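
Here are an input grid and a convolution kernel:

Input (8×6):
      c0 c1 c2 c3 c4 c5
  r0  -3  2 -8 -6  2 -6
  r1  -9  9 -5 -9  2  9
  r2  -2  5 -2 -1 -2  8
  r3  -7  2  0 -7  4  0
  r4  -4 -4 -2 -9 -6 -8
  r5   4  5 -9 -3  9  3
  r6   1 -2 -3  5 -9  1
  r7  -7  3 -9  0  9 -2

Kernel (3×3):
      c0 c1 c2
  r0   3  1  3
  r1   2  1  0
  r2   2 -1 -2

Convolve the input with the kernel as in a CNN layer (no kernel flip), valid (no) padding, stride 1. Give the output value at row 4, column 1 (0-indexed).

The receptive field on the input at this output position is [-4 -2 -9 / 5 -9 -3 / -2 -3 5]. Elementwise product with the kernel and sum: -4·3 + -2·1 + -9·3 + 5·2 + -9·1 + -2·2 + -3·-1 + 5·-2.

-51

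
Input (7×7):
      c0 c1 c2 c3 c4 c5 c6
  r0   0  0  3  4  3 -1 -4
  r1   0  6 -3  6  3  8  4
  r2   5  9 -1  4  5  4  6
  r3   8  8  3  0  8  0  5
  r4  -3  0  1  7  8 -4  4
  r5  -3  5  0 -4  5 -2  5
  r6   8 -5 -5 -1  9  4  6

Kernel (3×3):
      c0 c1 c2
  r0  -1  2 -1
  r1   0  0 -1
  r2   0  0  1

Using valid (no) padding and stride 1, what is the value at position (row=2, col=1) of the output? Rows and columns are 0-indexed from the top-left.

The receptive field on the input at this output position is [9 -1 4 / 8 3 0 / 0 1 7]. Elementwise product with the kernel and sum: 9·-1 + -1·2 + 4·-1 + 0·-1 + 7·1.

-8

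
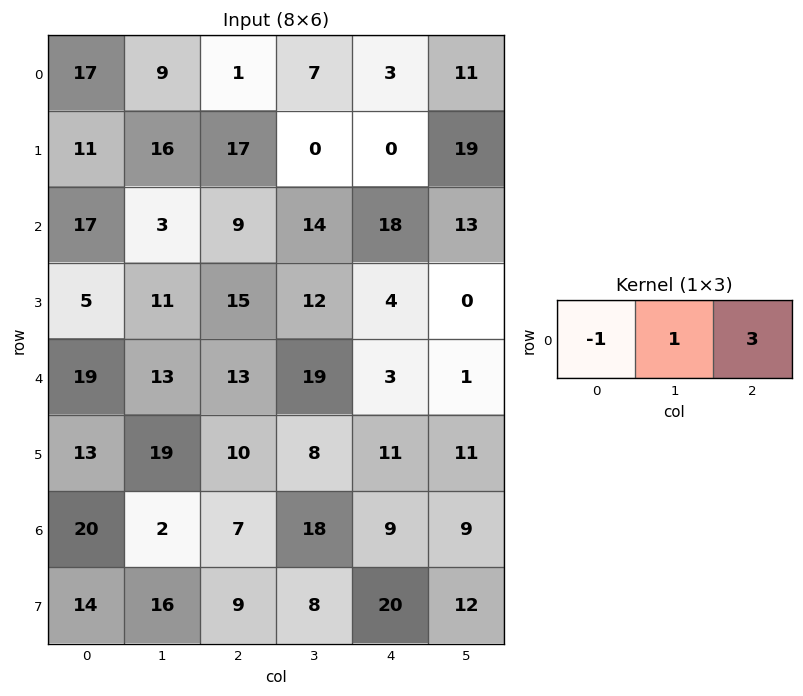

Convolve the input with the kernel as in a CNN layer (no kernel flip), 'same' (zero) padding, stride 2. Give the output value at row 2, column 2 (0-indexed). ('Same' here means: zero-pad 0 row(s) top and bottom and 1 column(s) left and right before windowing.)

-13

The receptive field on the zero-padded input at this output position is [19 3 1]. Elementwise product with the kernel and sum: 19·-1 + 3·1 + 1·3.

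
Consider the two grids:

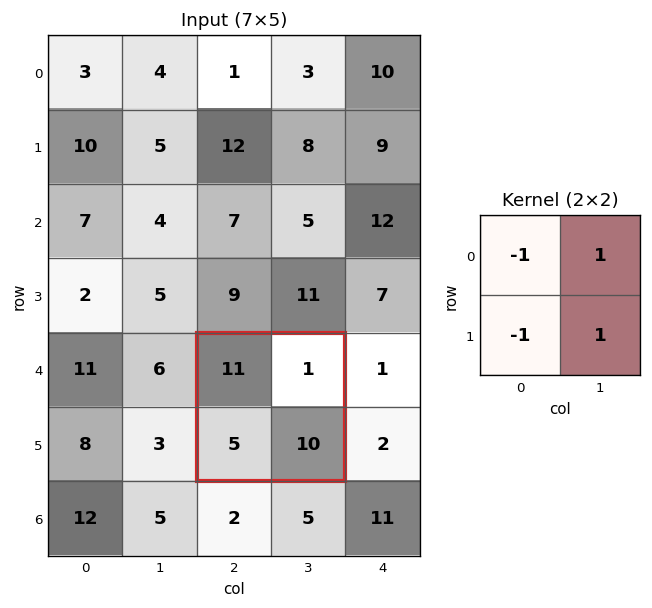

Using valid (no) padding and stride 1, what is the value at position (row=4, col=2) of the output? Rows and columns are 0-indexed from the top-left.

-5

The receptive field on the input at this output position is [11 1 / 5 10]. Elementwise product with the kernel and sum: 11·-1 + 1·1 + 5·-1 + 10·1.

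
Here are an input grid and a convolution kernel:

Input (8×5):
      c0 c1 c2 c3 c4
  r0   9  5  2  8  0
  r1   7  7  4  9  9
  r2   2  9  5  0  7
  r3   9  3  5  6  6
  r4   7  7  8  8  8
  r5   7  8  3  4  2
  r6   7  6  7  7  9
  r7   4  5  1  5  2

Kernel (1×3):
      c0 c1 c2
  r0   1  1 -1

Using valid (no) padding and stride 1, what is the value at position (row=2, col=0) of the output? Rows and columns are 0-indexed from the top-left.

6

The receptive field on the input at this output position is [2 9 5]. Elementwise product with the kernel and sum: 2·1 + 9·1 + 5·-1.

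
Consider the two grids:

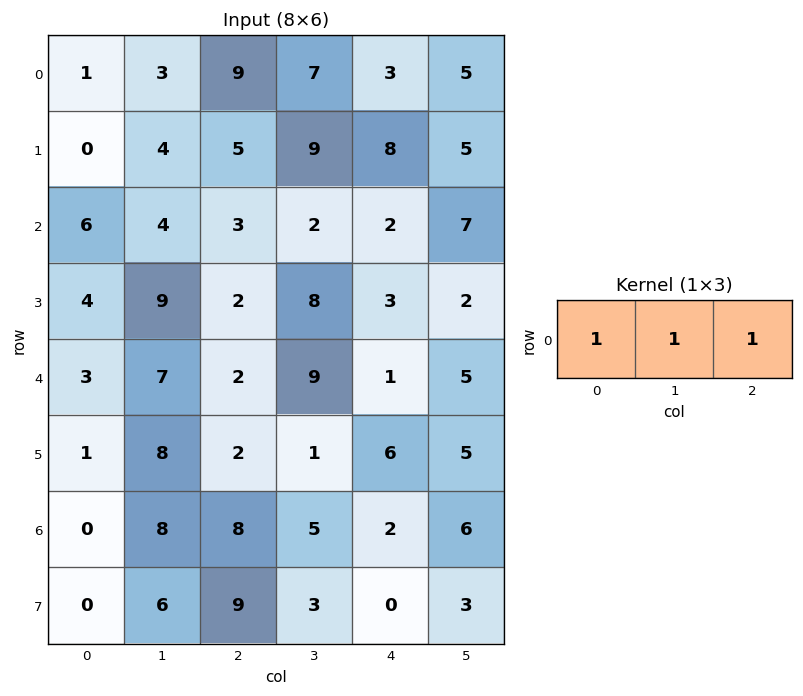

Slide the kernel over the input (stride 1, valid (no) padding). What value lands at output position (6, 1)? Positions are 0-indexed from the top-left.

The receptive field on the input at this output position is [8 8 5]. Elementwise product with the kernel and sum: 8·1 + 8·1 + 5·1.

21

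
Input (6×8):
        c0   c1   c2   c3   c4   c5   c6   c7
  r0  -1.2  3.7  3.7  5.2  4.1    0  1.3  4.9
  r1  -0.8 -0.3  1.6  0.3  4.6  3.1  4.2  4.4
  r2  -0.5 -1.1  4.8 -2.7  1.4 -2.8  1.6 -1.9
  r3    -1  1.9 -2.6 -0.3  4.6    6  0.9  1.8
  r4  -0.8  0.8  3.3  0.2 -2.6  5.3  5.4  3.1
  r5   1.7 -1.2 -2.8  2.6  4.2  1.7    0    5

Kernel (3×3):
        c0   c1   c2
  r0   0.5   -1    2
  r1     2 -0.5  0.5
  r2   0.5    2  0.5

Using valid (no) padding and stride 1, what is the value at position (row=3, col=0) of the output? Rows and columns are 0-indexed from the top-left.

-10.9

The receptive field on the input at this output position is [-1 1.9 -2.6 / -0.8 0.8 3.3 / 1.7 -1.2 -2.8]. Elementwise product with the kernel and sum: -1·0.5 + 1.9·-1 + -2.6·2 + -0.8·2 + 0.8·-0.5 + 3.3·0.5 + 1.7·0.5 + -1.2·2 + -2.8·0.5.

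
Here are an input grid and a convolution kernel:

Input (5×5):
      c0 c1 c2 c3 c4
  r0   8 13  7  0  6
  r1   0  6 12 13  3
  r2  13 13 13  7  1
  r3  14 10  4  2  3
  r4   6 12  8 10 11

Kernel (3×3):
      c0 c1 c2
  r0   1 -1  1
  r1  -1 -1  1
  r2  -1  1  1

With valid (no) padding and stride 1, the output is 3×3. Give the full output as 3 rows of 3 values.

21 8 -14
-7 -16 -16
7 1 17

Output[0,0]: The receptive field on the input at this output position is [8 13 7 / 0 6 12 / 13 13 13]. Elementwise product with the kernel and sum: 8·1 + 13·-1 + 7·1 + 0·-1 + 6·-1 + 12·1 + 13·-1 + 13·1 + 13·1.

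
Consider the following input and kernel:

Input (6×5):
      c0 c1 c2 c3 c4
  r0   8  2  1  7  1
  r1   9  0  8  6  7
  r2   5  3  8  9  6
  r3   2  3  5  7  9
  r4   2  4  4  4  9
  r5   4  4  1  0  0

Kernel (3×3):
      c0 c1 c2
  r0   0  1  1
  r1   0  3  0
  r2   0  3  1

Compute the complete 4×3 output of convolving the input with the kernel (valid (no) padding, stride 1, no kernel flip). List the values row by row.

Output[0,0]: The receptive field on the input at this output position is [8 2 1 / 9 0 8 / 5 3 8]. Elementwise product with the kernel and sum: 2·1 + 1·1 + 0·3 + 3·3 + 8·1.

20 65 59
31 60 70
36 48 57
33 27 28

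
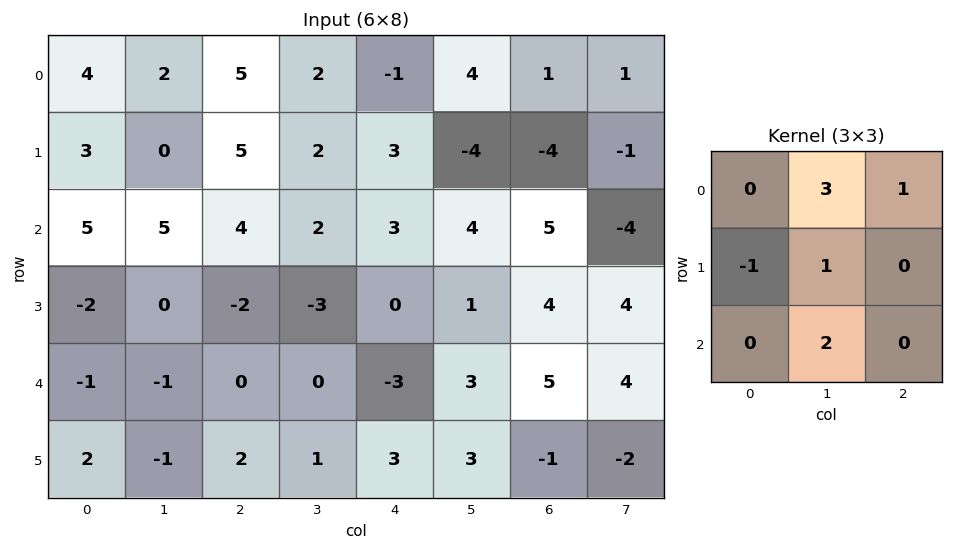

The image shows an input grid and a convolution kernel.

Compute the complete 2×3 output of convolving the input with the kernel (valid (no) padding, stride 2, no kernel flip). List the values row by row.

18 6 14
19 8 24

Output[0,0]: The receptive field on the input at this output position is [4 2 5 / 3 0 5 / 5 5 4]. Elementwise product with the kernel and sum: 2·3 + 5·1 + 3·-1 + 0·1 + 5·2.
Output[0,1]: The receptive field on the input at this output position is [5 2 -1 / 5 2 3 / 4 2 3]. Elementwise product with the kernel and sum: 2·3 + -1·1 + 5·-1 + 2·1 + 2·2.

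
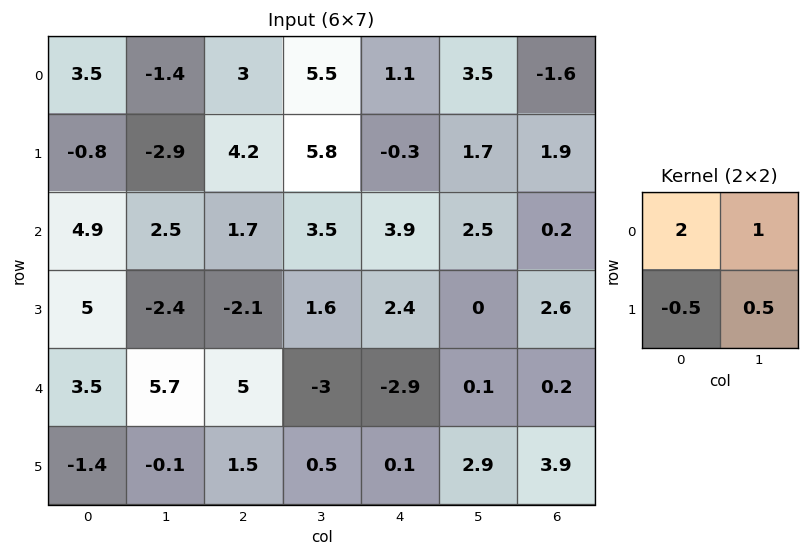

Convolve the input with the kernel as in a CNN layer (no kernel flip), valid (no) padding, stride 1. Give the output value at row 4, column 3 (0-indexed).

-9.1

The receptive field on the input at this output position is [-3 -2.9 / 0.5 0.1]. Elementwise product with the kernel and sum: -3·2 + -2.9·1 + 0.5·-0.5 + 0.1·0.5.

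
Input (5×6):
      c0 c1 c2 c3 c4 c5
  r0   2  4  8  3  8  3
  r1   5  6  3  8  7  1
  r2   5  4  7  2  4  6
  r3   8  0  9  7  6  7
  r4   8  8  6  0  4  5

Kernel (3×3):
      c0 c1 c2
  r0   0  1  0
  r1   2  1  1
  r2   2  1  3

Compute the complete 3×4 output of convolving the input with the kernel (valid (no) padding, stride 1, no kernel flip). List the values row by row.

58 52 52 58
70 50 71 62
71 45 57 50

Output[0,0]: The receptive field on the input at this output position is [2 4 8 / 5 6 3 / 5 4 7]. Elementwise product with the kernel and sum: 4·1 + 5·2 + 6·1 + 3·1 + 5·2 + 4·1 + 7·3.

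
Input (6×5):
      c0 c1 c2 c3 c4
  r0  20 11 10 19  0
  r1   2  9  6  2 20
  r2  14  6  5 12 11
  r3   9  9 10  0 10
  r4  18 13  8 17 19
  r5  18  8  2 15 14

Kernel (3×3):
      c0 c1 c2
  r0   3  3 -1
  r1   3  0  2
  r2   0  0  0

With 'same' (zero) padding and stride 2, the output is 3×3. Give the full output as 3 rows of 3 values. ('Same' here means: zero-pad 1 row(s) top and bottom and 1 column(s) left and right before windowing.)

Output[0,0]: The receptive field on the zero-padded input at this output position is [0 0 0 / 0 20 11 / 0 2 9]. Elementwise product with the kernel and sum: 0·3 + 0·3 + 0·-1 + 0·3 + 11·2.
Output[0,1]: The receptive field on the zero-padded input at this output position is [0 0 0 / 11 10 19 / 9 6 2]. Elementwise product with the kernel and sum: 0·3 + 0·3 + 0·-1 + 11·3 + 19·2.

22 71 57
9 85 102
44 130 81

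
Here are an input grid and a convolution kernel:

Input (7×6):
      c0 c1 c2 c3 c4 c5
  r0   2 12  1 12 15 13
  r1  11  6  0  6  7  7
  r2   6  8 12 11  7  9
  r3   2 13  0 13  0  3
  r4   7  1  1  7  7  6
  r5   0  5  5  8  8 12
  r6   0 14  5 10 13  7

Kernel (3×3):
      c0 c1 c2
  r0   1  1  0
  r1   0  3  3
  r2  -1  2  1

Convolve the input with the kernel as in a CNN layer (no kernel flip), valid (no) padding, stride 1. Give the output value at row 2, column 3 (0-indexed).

The receptive field on the input at this output position is [11 7 9 / 13 0 3 / 7 7 6]. Elementwise product with the kernel and sum: 11·1 + 7·1 + 0·3 + 3·3 + 7·-1 + 7·2 + 6·1.

40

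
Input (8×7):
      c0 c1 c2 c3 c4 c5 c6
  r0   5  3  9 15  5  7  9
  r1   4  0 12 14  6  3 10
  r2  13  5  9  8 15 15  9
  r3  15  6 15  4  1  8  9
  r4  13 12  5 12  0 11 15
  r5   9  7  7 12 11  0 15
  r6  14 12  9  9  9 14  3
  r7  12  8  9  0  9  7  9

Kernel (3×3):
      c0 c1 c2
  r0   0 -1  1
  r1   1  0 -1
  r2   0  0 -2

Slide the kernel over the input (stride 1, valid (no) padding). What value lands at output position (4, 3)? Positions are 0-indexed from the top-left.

-5

The receptive field on the input at this output position is [12 0 11 / 12 11 0 / 9 9 14]. Elementwise product with the kernel and sum: 0·-1 + 11·1 + 12·1 + 0·-1 + 14·-2.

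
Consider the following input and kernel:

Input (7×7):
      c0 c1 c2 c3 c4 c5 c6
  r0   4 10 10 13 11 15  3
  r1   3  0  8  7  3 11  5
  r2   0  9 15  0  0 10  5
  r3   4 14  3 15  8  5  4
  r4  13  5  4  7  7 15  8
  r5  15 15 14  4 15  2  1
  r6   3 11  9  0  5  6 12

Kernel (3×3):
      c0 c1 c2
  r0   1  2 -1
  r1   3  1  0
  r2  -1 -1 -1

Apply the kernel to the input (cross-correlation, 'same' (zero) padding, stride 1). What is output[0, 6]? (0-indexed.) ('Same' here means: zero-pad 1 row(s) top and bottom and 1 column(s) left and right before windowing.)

32

The receptive field on the zero-padded input at this output position is [0 0 0 / 15 3 0 / 11 5 0]. Elementwise product with the kernel and sum: 0·1 + 0·2 + 0·-1 + 15·3 + 3·1 + 11·-1 + 5·-1 + 0·-1.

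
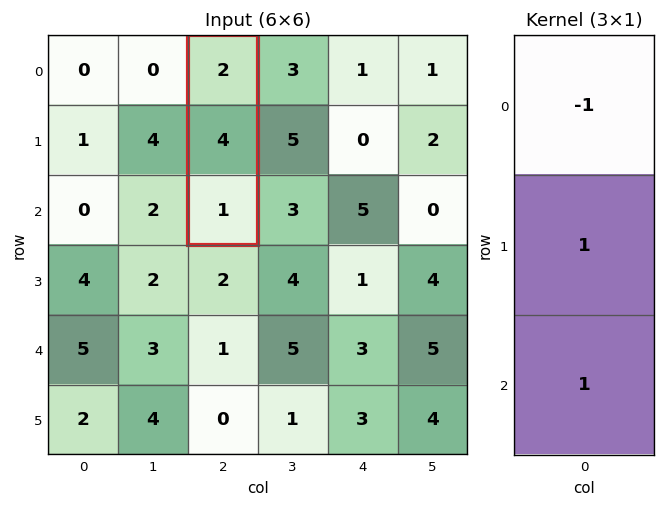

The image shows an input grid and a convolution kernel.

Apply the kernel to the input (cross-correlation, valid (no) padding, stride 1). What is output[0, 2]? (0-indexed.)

3

The receptive field on the input at this output position is [2 / 4 / 1]. Elementwise product with the kernel and sum: 2·-1 + 4·1 + 1·1.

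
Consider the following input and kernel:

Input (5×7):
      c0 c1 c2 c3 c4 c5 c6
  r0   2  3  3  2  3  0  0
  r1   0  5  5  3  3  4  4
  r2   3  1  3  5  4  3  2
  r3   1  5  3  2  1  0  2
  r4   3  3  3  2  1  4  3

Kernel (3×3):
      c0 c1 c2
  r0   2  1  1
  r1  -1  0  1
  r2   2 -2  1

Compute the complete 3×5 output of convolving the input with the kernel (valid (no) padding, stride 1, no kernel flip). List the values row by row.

22 10 9 13 11
5 28 20 13 16
15 9 16 21 11

Output[0,0]: The receptive field on the input at this output position is [2 3 3 / 0 5 5 / 3 1 3]. Elementwise product with the kernel and sum: 2·2 + 3·1 + 3·1 + 0·-1 + 5·1 + 3·2 + 1·-2 + 3·1.
Output[0,1]: The receptive field on the input at this output position is [3 3 2 / 5 5 3 / 1 3 5]. Elementwise product with the kernel and sum: 3·2 + 3·1 + 2·1 + 5·-1 + 3·1 + 1·2 + 3·-2 + 5·1.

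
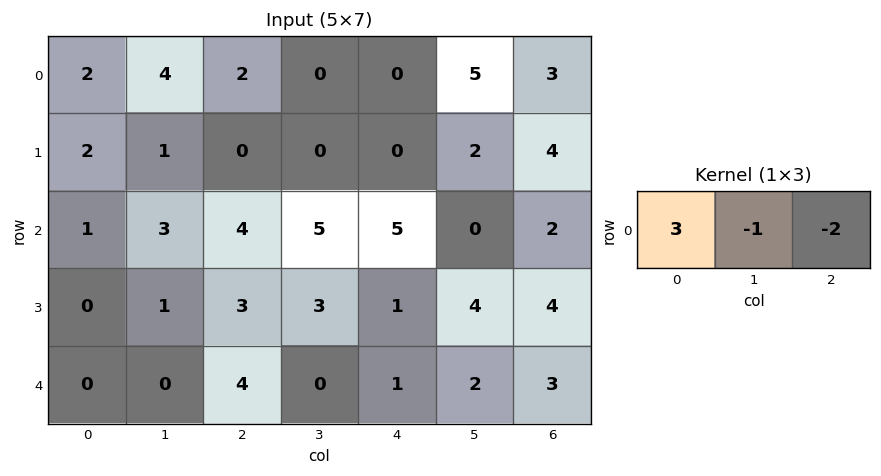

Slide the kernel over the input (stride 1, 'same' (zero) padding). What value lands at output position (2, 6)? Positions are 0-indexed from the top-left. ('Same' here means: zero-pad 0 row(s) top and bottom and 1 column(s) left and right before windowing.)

The receptive field on the zero-padded input at this output position is [0 2 0]. Elementwise product with the kernel and sum: 0·3 + 2·-1 + 0·-2.

-2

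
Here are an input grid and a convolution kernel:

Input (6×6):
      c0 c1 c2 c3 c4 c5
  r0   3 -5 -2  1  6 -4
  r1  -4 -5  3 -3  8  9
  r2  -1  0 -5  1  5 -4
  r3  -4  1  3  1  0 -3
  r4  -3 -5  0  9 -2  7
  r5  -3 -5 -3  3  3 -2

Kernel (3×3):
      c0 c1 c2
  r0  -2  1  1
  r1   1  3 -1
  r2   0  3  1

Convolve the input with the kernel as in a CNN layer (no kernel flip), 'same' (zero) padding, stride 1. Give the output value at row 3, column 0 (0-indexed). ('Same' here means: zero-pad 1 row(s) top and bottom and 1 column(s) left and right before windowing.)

The receptive field on the zero-padded input at this output position is [0 -1 0 / 0 -4 1 / 0 -3 -5]. Elementwise product with the kernel and sum: 0·-2 + -1·1 + 0·1 + 0·1 + -4·3 + 1·-1 + -3·3 + -5·1.

-28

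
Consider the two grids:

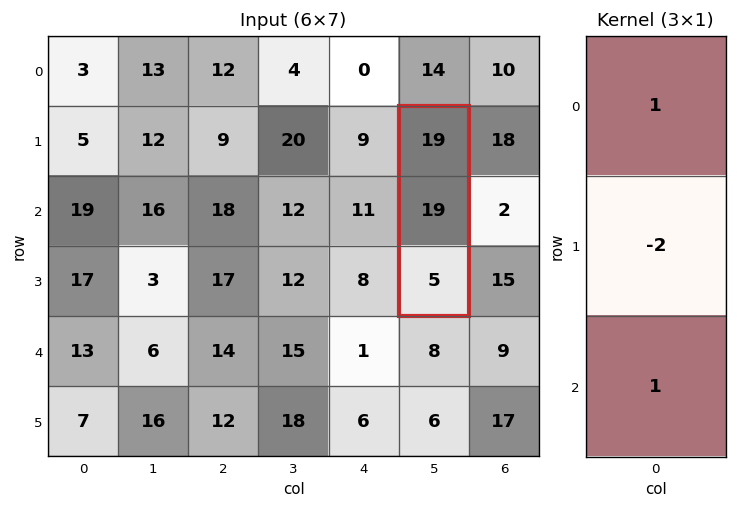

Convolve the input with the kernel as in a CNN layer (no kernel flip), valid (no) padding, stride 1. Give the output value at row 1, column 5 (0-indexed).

-14

The receptive field on the input at this output position is [19 / 19 / 5]. Elementwise product with the kernel and sum: 19·1 + 19·-2 + 5·1.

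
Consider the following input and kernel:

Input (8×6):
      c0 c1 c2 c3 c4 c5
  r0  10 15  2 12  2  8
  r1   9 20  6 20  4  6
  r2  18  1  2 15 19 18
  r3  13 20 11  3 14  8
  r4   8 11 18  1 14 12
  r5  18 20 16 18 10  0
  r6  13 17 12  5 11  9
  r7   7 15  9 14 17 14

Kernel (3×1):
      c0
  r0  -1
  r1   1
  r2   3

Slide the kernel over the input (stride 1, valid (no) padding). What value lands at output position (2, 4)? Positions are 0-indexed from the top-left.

37

The receptive field on the input at this output position is [19 / 14 / 14]. Elementwise product with the kernel and sum: 19·-1 + 14·1 + 14·3.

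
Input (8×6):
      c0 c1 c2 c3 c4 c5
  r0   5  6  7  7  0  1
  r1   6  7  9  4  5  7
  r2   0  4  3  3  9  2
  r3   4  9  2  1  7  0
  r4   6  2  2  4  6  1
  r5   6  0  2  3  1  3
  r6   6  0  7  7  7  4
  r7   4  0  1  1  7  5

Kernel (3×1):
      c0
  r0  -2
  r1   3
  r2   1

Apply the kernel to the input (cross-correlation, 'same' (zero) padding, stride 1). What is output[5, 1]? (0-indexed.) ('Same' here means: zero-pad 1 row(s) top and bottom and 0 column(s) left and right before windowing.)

-4

The receptive field on the zero-padded input at this output position is [2 / 0 / 0]. Elementwise product with the kernel and sum: 2·-2 + 0·3 + 0·1.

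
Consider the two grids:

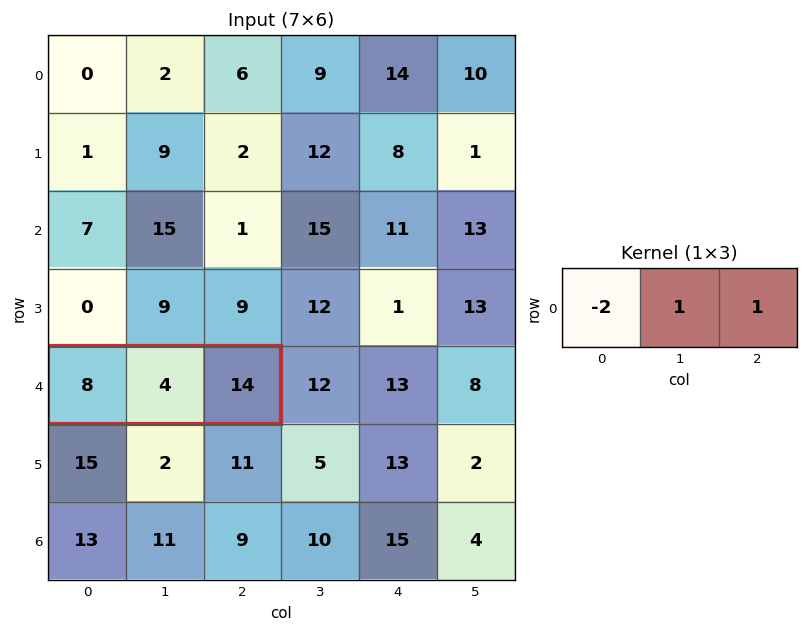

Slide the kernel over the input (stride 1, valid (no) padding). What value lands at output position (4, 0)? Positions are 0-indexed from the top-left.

The receptive field on the input at this output position is [8 4 14]. Elementwise product with the kernel and sum: 8·-2 + 4·1 + 14·1.

2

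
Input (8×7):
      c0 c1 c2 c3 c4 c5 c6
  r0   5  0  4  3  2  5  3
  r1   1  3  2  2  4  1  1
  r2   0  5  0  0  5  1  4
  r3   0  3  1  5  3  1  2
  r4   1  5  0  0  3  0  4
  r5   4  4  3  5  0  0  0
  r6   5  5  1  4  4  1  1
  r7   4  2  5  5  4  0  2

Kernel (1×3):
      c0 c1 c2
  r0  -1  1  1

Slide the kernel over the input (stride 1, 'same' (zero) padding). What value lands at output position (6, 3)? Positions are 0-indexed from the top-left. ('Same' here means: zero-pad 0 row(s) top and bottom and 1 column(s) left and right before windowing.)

7

The receptive field on the zero-padded input at this output position is [1 4 4]. Elementwise product with the kernel and sum: 1·-1 + 4·1 + 4·1.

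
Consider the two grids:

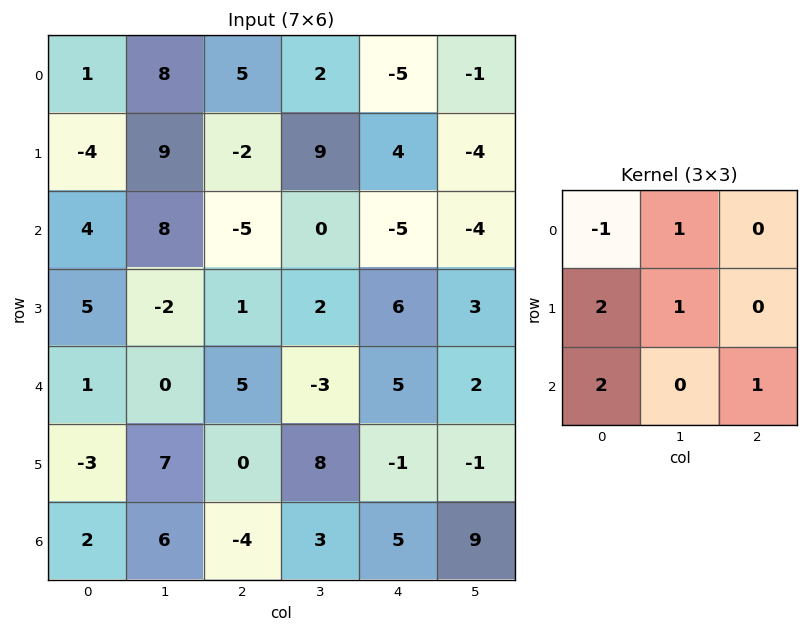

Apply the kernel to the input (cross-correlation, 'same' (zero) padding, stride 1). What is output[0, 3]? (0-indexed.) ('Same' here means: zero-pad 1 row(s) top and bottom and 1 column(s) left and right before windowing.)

The receptive field on the zero-padded input at this output position is [0 0 0 / 5 2 -5 / -2 9 4]. Elementwise product with the kernel and sum: 0·-1 + 0·1 + 5·2 + 2·1 + -2·2 + 4·1.

12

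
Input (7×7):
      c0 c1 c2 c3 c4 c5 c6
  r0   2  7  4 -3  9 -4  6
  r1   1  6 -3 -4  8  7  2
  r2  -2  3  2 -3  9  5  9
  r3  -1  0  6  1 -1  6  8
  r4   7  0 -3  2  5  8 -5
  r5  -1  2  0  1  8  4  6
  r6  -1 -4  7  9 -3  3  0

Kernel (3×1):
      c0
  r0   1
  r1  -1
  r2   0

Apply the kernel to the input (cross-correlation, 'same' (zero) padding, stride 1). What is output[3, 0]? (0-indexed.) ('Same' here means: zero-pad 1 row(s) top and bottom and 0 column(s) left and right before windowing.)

The receptive field on the zero-padded input at this output position is [-2 / -1 / 7]. Elementwise product with the kernel and sum: -2·1 + -1·-1.

-1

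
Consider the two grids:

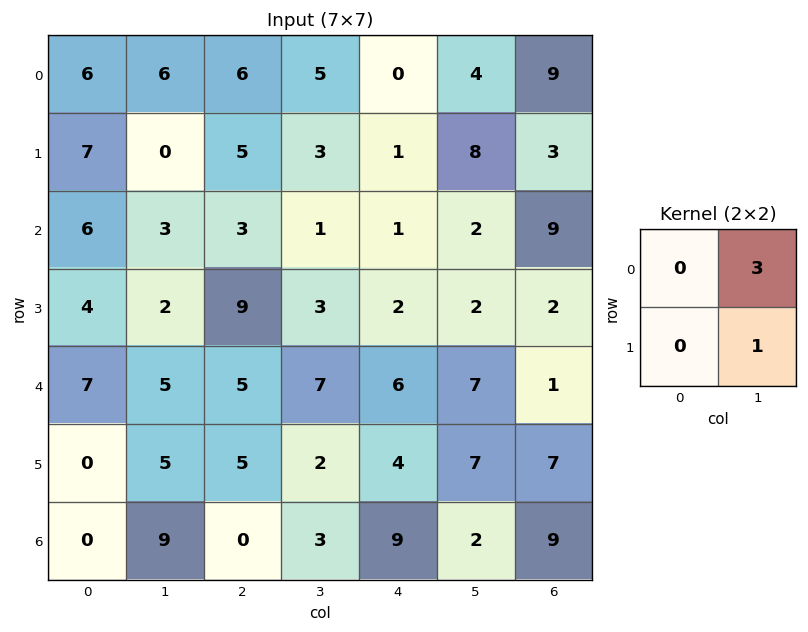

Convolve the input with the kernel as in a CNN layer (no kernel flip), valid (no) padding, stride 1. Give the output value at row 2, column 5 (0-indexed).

The receptive field on the input at this output position is [2 9 / 2 2]. Elementwise product with the kernel and sum: 9·3 + 2·1.

29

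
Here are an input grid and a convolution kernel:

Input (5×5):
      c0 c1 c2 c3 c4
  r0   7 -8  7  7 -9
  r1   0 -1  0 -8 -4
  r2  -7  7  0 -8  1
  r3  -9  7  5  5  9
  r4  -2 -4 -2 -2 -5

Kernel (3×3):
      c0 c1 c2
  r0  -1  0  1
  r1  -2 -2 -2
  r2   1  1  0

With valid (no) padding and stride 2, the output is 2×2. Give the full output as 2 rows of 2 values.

2 0
-5 -41

Output[0,0]: The receptive field on the input at this output position is [7 -8 7 / 0 -1 0 / -7 7 0]. Elementwise product with the kernel and sum: 7·-1 + 7·1 + 0·-2 + -1·-2 + 0·-2 + -7·1 + 7·1.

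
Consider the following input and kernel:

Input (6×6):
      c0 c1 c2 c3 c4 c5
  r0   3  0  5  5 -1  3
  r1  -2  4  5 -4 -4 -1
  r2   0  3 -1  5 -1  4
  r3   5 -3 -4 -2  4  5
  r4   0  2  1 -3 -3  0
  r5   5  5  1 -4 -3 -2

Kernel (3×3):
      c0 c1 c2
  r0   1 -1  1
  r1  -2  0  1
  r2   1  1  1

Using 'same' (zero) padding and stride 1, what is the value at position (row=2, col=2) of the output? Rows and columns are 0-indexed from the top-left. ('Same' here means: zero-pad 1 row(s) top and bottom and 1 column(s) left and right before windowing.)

The receptive field on the zero-padded input at this output position is [4 5 -4 / 3 -1 5 / -3 -4 -2]. Elementwise product with the kernel and sum: 4·1 + 5·-1 + -4·1 + 3·-2 + 5·1 + -3·1 + -4·1 + -2·1.

-15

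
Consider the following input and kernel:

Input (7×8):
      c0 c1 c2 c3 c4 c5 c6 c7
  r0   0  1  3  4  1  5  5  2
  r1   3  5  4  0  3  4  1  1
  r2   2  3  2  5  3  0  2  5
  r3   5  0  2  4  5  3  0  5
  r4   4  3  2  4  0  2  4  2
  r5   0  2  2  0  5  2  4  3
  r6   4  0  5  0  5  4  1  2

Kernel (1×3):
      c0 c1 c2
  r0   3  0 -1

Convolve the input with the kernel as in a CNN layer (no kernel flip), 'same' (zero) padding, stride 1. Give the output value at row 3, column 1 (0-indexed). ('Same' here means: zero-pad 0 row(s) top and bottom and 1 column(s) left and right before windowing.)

The receptive field on the zero-padded input at this output position is [5 0 2]. Elementwise product with the kernel and sum: 5·3 + 2·-1.

13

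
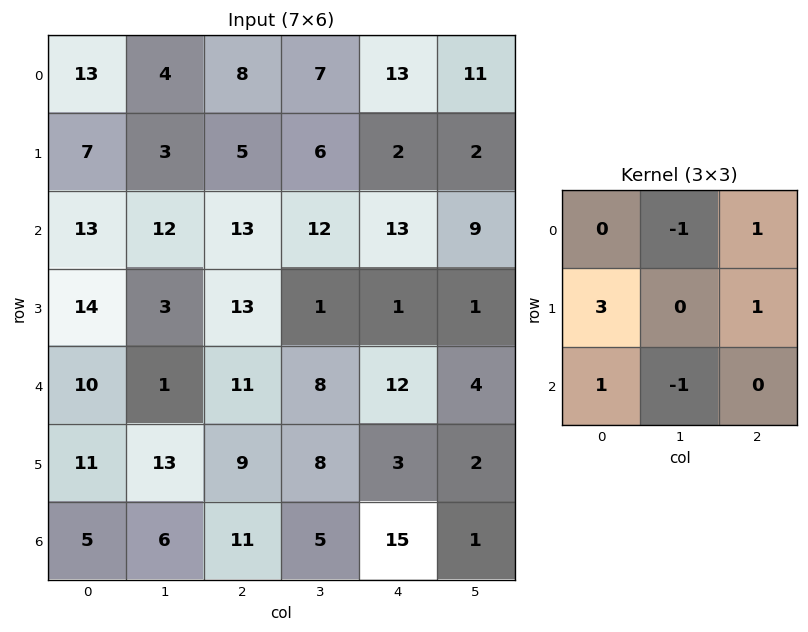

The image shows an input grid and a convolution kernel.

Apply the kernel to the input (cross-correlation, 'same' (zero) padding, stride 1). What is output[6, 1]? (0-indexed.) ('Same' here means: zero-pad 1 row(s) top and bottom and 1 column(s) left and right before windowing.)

The receptive field on the zero-padded input at this output position is [11 13 9 / 5 6 11 / 0 0 0]. Elementwise product with the kernel and sum: 13·-1 + 9·1 + 5·3 + 11·1 + 0·1 + 0·-1.

22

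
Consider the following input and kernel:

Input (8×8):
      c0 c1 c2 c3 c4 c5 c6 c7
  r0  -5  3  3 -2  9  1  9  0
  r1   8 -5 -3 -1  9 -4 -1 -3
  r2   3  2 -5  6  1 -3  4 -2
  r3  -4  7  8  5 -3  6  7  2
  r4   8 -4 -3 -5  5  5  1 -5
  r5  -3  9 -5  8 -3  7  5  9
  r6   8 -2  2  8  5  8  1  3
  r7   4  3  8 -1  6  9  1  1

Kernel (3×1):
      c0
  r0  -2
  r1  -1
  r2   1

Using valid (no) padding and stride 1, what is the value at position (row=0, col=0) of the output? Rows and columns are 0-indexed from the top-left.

5

The receptive field on the input at this output position is [-5 / 8 / 3]. Elementwise product with the kernel and sum: -5·-2 + 8·-1 + 3·1.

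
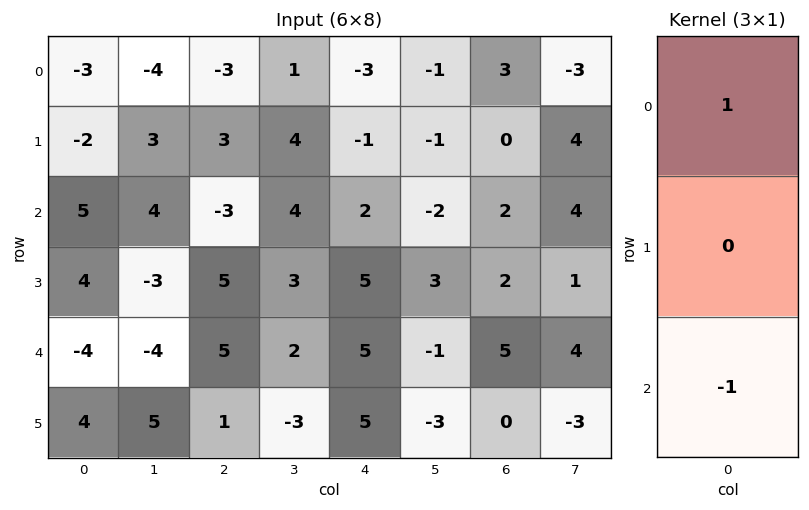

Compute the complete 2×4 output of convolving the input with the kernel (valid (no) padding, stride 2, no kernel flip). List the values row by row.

Output[0,0]: The receptive field on the input at this output position is [-3 / -2 / 5]. Elementwise product with the kernel and sum: -3·1 + 5·-1.

-8 0 -5 1
9 -8 -3 -3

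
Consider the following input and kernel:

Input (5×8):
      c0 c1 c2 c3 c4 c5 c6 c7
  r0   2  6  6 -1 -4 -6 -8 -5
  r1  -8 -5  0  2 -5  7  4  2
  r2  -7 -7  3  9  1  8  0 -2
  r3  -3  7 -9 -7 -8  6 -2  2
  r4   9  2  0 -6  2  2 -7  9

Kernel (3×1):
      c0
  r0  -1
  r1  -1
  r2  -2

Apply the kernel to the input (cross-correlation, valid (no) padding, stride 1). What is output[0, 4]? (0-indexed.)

The receptive field on the input at this output position is [-4 / -5 / 1]. Elementwise product with the kernel and sum: -4·-1 + -5·-1 + 1·-2.

7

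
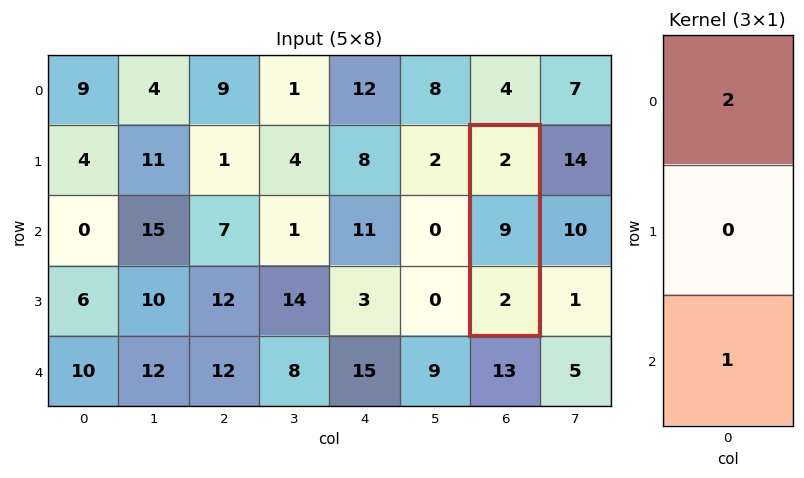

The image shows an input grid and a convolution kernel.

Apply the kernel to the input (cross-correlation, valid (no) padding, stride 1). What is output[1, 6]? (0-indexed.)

The receptive field on the input at this output position is [2 / 9 / 2]. Elementwise product with the kernel and sum: 2·2 + 2·1.

6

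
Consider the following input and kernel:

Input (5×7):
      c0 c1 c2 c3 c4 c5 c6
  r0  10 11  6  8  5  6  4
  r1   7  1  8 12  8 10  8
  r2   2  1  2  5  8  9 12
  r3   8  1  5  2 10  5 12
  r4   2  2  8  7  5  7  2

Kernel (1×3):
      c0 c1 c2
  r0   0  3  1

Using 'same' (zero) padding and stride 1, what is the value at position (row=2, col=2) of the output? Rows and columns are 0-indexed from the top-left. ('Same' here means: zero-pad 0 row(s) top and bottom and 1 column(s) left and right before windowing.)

11

The receptive field on the zero-padded input at this output position is [1 2 5]. Elementwise product with the kernel and sum: 2·3 + 5·1.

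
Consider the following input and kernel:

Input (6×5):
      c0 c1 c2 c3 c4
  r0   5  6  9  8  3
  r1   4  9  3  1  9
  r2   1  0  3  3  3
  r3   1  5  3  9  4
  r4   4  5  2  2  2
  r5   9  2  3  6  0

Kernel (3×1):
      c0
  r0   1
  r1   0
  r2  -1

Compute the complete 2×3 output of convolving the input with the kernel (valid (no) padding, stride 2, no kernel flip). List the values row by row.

Output[0,0]: The receptive field on the input at this output position is [5 / 4 / 1]. Elementwise product with the kernel and sum: 5·1 + 1·-1.

4 6 0
-3 1 1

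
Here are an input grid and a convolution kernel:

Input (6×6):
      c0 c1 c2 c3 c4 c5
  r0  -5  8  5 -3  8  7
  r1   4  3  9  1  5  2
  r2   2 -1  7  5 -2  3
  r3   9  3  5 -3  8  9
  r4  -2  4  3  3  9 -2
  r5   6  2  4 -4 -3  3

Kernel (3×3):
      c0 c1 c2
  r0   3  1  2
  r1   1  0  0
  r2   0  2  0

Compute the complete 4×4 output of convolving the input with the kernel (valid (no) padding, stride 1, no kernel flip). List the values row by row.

5 40 47 10
41 29 39 33
36 23 33 34
42 20 23 14

Output[0,0]: The receptive field on the input at this output position is [-5 8 5 / 4 3 9 / 2 -1 7]. Elementwise product with the kernel and sum: -5·3 + 8·1 + 5·2 + 4·1 + -1·2.
Output[0,1]: The receptive field on the input at this output position is [8 5 -3 / 3 9 1 / -1 7 5]. Elementwise product with the kernel and sum: 8·3 + 5·1 + -3·2 + 3·1 + 7·2.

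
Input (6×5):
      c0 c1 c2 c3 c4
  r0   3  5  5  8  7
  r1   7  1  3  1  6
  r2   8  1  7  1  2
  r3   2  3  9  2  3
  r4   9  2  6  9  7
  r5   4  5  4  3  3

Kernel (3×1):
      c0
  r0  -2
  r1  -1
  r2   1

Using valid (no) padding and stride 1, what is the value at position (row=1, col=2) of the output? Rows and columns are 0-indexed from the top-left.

The receptive field on the input at this output position is [3 / 7 / 9]. Elementwise product with the kernel and sum: 3·-2 + 7·-1 + 9·1.

-4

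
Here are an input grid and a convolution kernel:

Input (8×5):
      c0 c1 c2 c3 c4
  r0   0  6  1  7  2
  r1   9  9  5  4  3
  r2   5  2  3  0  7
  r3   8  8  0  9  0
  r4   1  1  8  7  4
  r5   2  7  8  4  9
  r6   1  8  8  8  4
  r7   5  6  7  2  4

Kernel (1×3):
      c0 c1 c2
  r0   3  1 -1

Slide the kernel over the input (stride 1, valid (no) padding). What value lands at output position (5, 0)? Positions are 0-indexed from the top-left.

5

The receptive field on the input at this output position is [2 7 8]. Elementwise product with the kernel and sum: 2·3 + 7·1 + 8·-1.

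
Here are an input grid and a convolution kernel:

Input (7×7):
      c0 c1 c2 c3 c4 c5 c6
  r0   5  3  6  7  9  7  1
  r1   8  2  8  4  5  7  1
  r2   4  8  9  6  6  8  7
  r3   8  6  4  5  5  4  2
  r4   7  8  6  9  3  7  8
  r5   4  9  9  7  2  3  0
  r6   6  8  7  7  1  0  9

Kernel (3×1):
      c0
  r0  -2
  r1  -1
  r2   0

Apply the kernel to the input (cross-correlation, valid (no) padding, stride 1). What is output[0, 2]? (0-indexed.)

-20

The receptive field on the input at this output position is [6 / 8 / 9]. Elementwise product with the kernel and sum: 6·-2 + 8·-1.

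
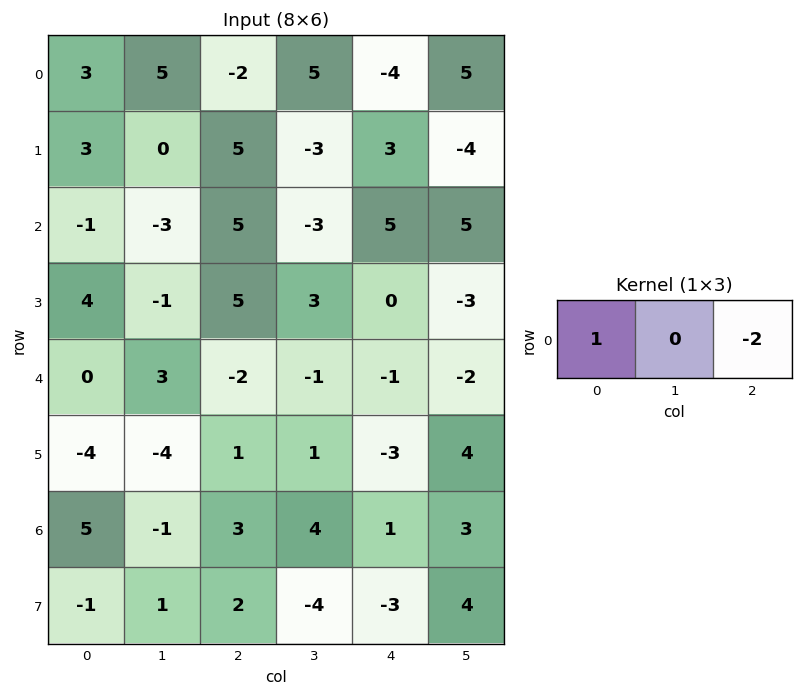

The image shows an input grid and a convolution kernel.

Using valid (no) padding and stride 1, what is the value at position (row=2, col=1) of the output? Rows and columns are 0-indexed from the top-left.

3

The receptive field on the input at this output position is [-3 5 -3]. Elementwise product with the kernel and sum: -3·1 + -3·-2.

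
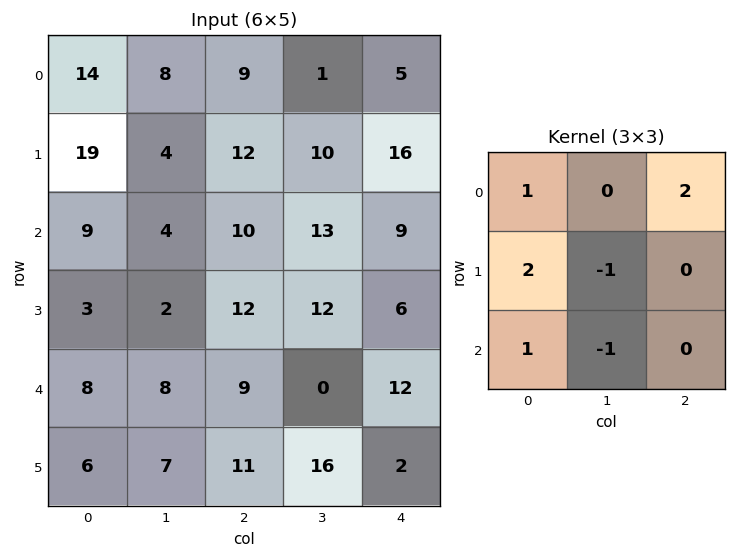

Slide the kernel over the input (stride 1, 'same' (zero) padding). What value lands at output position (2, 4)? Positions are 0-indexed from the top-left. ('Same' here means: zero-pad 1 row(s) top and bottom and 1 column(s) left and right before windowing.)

33

The receptive field on the zero-padded input at this output position is [10 16 0 / 13 9 0 / 12 6 0]. Elementwise product with the kernel and sum: 10·1 + 0·2 + 13·2 + 9·-1 + 12·1 + 6·-1.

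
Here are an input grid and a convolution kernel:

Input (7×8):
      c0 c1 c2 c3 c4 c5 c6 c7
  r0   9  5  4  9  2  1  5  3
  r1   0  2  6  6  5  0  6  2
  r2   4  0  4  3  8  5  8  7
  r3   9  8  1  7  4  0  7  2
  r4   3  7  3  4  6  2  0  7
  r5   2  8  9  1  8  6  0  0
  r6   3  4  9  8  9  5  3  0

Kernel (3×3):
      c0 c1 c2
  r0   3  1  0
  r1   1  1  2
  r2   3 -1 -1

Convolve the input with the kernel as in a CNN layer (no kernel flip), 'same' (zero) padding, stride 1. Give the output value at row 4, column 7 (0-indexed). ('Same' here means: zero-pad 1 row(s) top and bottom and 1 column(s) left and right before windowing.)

30

The receptive field on the zero-padded input at this output position is [7 2 0 / 0 7 0 / 0 0 0]. Elementwise product with the kernel and sum: 7·3 + 2·1 + 0·1 + 7·1 + 0·2 + 0·3 + 0·-1 + 0·-1.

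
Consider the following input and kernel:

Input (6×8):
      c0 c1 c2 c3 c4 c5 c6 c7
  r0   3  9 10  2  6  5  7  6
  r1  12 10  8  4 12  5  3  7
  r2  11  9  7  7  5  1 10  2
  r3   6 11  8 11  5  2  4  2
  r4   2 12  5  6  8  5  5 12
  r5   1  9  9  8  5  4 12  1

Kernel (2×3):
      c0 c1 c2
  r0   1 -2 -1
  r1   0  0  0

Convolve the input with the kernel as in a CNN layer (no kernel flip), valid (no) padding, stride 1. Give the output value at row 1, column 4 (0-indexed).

The receptive field on the input at this output position is [12 5 3 / 5 1 10]. Elementwise product with the kernel and sum: 12·1 + 5·-2 + 3·-1.

-1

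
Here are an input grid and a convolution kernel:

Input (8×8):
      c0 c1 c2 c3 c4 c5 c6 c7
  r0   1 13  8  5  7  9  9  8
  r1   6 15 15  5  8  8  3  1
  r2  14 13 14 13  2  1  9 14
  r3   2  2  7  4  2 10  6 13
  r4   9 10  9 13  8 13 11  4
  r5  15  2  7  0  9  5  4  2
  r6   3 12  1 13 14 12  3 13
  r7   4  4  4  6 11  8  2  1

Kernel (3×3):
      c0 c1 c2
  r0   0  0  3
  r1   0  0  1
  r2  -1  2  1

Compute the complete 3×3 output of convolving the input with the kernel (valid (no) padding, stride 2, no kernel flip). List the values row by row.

65 43 39
69 33 62
56 72 50

Output[0,0]: The receptive field on the input at this output position is [1 13 8 / 6 15 15 / 14 13 14]. Elementwise product with the kernel and sum: 8·3 + 15·1 + 14·-1 + 13·2 + 14·1.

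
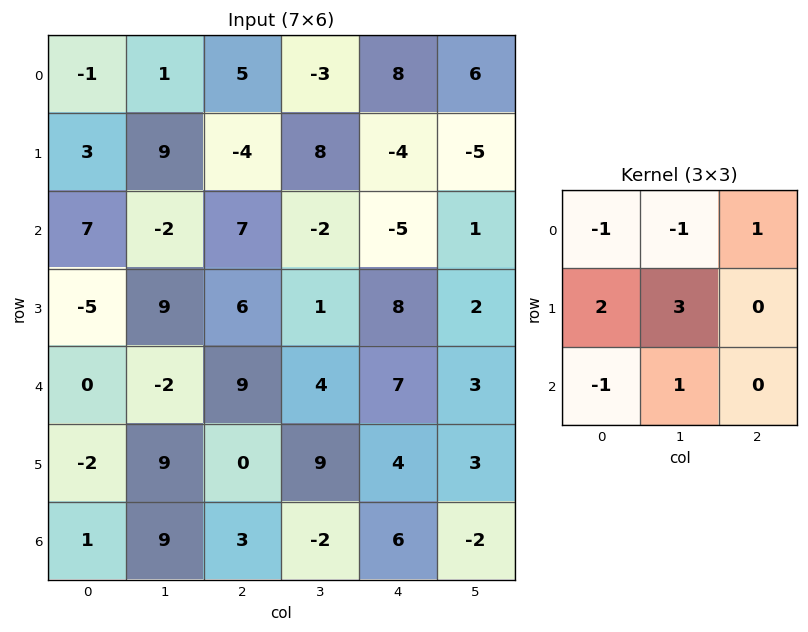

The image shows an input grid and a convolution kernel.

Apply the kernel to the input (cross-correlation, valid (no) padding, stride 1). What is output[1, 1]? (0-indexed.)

17

The receptive field on the input at this output position is [9 -4 8 / -2 7 -2 / 9 6 1]. Elementwise product with the kernel and sum: 9·-1 + -4·-1 + 8·1 + -2·2 + 7·3 + 9·-1 + 6·1.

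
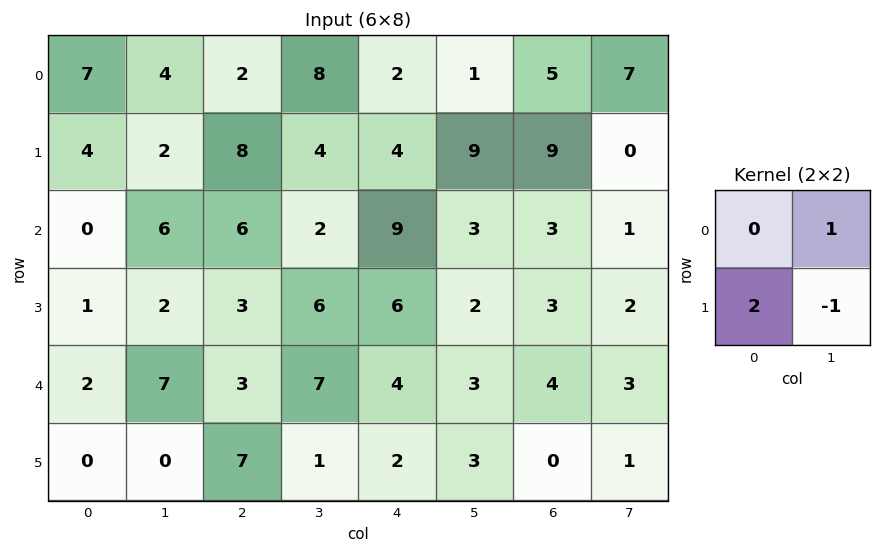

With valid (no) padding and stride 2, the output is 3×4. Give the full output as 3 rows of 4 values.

Output[0,0]: The receptive field on the input at this output position is [7 4 / 4 2]. Elementwise product with the kernel and sum: 4·1 + 4·2 + 2·-1.

10 20 0 25
6 2 13 5
7 20 4 2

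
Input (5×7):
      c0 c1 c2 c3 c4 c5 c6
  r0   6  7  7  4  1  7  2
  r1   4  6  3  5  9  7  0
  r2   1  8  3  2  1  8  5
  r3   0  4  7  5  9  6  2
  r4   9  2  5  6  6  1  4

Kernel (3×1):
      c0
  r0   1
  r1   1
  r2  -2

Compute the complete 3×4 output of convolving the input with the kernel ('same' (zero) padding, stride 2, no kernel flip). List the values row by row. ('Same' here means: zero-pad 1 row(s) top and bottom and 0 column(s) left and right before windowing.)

-2 1 -17 2
5 -8 -8 1
9 12 15 6

Output[0,0]: The receptive field on the zero-padded input at this output position is [0 / 6 / 4]. Elementwise product with the kernel and sum: 0·1 + 6·1 + 4·-2.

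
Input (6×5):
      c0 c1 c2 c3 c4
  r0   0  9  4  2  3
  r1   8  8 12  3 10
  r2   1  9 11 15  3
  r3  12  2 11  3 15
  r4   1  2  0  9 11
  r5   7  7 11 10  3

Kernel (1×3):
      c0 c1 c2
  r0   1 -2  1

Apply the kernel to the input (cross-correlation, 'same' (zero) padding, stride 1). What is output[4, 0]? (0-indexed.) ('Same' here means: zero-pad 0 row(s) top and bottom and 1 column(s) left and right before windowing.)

0

The receptive field on the zero-padded input at this output position is [0 1 2]. Elementwise product with the kernel and sum: 0·1 + 1·-2 + 2·1.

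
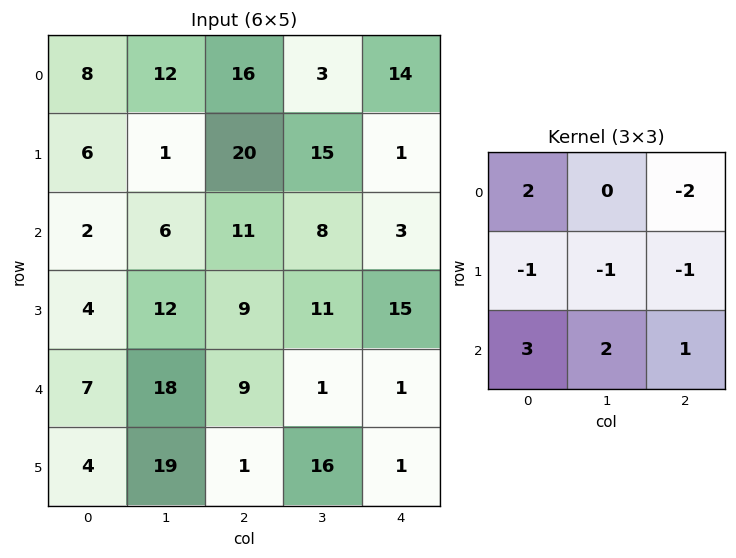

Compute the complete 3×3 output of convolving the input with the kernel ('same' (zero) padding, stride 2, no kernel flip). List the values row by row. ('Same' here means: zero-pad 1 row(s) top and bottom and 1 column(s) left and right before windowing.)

Output[0,0]: The receptive field on the zero-padded input at this output position is [0 0 0 / 0 8 12 / 0 6 1]. Elementwise product with the kernel and sum: 0·2 + 0·-2 + 0·-1 + 8·-1 + 12·-1 + 0·3 + 6·2 + 1·1.

-7 27 30
10 12 82
-22 49 70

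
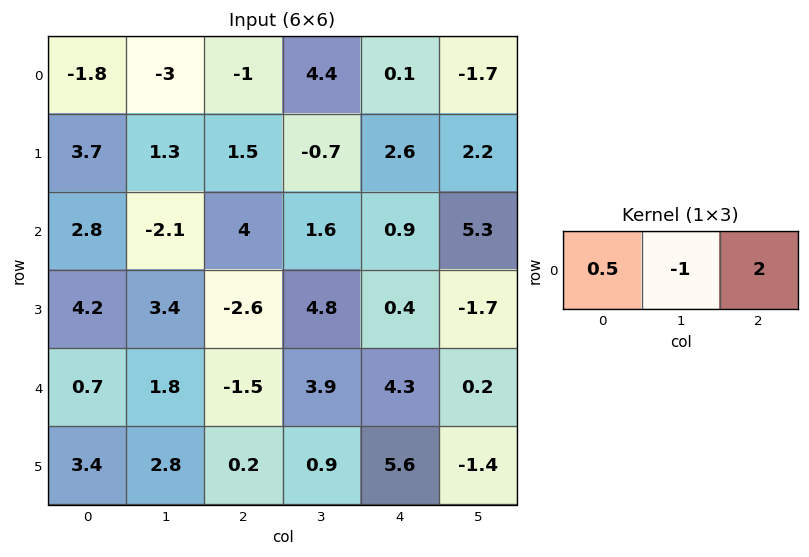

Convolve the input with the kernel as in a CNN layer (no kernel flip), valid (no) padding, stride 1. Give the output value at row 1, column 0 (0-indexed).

The receptive field on the input at this output position is [3.7 1.3 1.5]. Elementwise product with the kernel and sum: 3.7·0.5 + 1.3·-1 + 1.5·2.

3.55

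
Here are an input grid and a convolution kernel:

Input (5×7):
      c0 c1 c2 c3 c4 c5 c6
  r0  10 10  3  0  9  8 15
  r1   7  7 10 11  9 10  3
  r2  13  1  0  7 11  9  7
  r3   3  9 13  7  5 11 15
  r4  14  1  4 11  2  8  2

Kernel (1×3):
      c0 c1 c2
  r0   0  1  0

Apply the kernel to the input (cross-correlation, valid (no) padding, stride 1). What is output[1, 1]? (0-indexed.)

10

The receptive field on the input at this output position is [7 10 11]. Elementwise product with the kernel and sum: 10·1.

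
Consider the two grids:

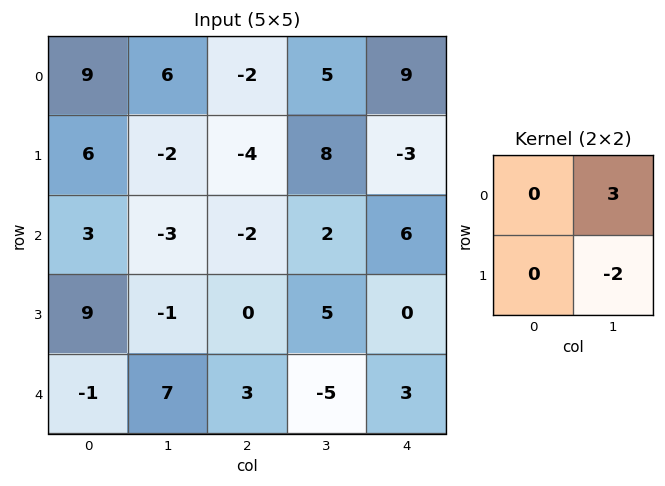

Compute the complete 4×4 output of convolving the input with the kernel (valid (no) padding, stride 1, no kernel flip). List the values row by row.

Output[0,0]: The receptive field on the input at this output position is [9 6 / 6 -2]. Elementwise product with the kernel and sum: 6·3 + -2·-2.
Output[0,1]: The receptive field on the input at this output position is [6 -2 / -2 -4]. Elementwise product with the kernel and sum: -2·3 + -4·-2.

22 2 -1 33
0 -8 20 -21
-7 -6 -4 18
-17 -6 25 -6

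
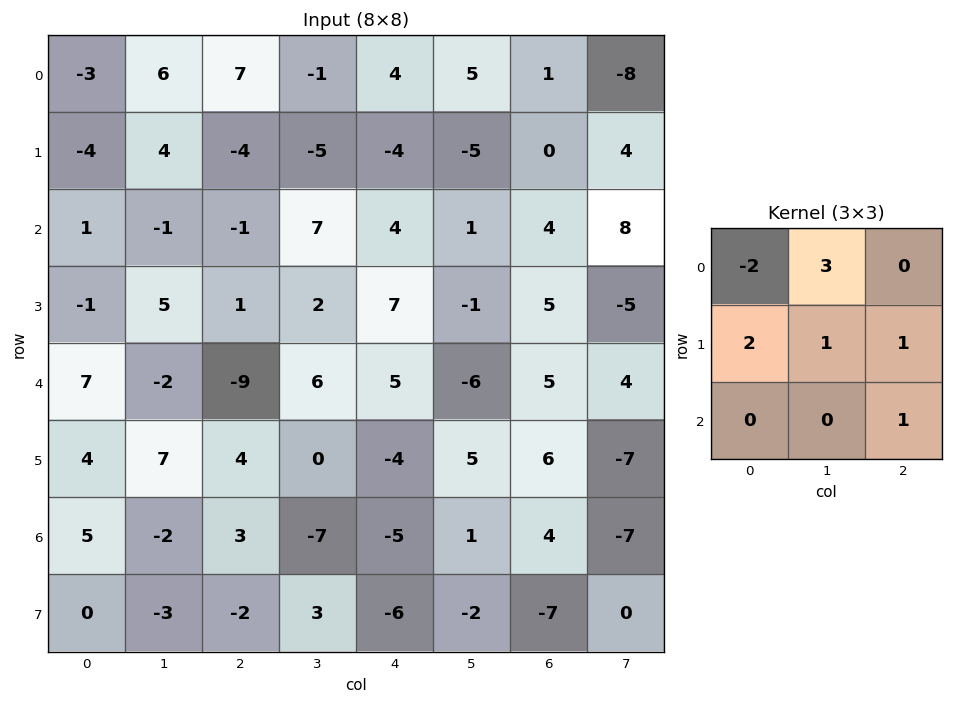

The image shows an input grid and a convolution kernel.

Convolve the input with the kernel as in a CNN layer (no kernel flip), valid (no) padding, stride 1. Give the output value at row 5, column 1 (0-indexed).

The receptive field on the input at this output position is [7 4 0 / -2 3 -7 / -3 -2 3]. Elementwise product with the kernel and sum: 7·-2 + 4·3 + -2·2 + 3·1 + -7·1 + 3·1.

-7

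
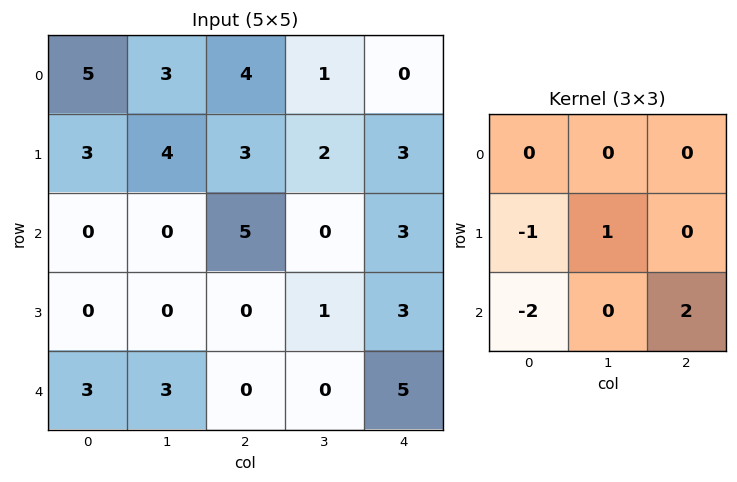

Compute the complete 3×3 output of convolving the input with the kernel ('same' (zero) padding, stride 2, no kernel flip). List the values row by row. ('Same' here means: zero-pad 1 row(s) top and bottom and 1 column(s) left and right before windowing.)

13 -3 -5
0 7 1
3 -3 5

Output[0,0]: The receptive field on the zero-padded input at this output position is [0 0 0 / 0 5 3 / 0 3 4]. Elementwise product with the kernel and sum: 0·-1 + 5·1 + 0·-2 + 4·2.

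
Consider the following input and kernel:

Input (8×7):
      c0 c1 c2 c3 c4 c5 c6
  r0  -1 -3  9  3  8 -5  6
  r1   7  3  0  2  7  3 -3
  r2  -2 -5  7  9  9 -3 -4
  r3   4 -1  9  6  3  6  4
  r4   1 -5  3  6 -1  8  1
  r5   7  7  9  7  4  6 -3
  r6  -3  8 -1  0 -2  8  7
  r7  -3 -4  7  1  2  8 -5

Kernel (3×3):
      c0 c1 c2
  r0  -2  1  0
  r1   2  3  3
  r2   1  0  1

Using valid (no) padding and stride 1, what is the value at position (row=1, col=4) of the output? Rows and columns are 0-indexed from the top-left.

The receptive field on the input at this output position is [7 3 -3 / 9 -3 -4 / 3 6 4]. Elementwise product with the kernel and sum: 7·-2 + 3·1 + 9·2 + -3·3 + -4·3 + 3·1 + 4·1.

-7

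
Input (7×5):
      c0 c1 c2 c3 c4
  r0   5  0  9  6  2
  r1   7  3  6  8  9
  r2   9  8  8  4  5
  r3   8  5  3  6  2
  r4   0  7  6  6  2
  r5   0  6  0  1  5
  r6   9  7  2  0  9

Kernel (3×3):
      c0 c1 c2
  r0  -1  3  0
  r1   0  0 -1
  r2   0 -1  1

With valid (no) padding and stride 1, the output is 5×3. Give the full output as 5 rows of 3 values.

Output[0,0]: The receptive field on the input at this output position is [5 0 9 / 7 3 6 / 9 8 8]. Elementwise product with the kernel and sum: 5·-1 + 0·3 + 6·-1 + 8·-1 + 8·1.
Output[0,1]: The receptive field on the input at this output position is [0 9 6 / 3 6 8 / 8 8 4]. Elementwise product with the kernel and sum: 0·-1 + 9·3 + 8·-1 + 8·-1 + 4·1.

-11 15 1
-8 14 9
11 10 -2
-5 -1 17
16 8 16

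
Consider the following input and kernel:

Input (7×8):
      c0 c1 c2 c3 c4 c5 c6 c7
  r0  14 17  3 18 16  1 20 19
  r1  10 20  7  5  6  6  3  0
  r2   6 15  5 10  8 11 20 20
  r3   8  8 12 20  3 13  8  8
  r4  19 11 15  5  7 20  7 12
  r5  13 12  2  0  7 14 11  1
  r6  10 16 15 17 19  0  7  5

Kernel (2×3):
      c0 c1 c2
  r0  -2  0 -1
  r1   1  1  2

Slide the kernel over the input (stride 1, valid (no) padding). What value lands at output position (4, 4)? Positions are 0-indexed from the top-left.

22

The receptive field on the input at this output position is [7 20 7 / 7 14 11]. Elementwise product with the kernel and sum: 7·-2 + 7·-1 + 7·1 + 14·1 + 11·2.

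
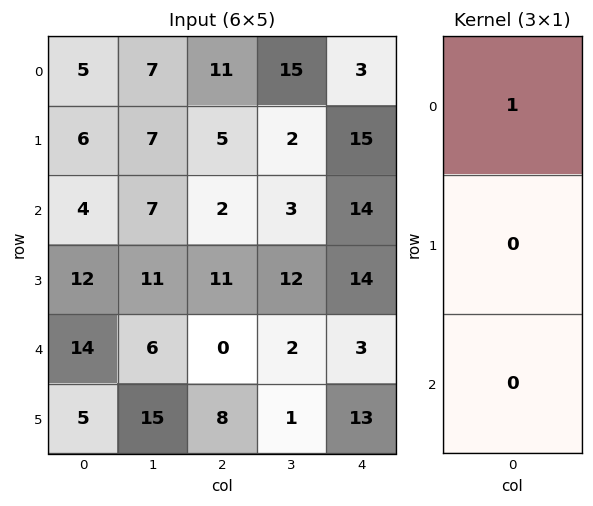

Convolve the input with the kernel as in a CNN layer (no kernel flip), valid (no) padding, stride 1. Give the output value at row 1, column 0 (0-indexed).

6

The receptive field on the input at this output position is [6 / 4 / 12]. Elementwise product with the kernel and sum: 6·1.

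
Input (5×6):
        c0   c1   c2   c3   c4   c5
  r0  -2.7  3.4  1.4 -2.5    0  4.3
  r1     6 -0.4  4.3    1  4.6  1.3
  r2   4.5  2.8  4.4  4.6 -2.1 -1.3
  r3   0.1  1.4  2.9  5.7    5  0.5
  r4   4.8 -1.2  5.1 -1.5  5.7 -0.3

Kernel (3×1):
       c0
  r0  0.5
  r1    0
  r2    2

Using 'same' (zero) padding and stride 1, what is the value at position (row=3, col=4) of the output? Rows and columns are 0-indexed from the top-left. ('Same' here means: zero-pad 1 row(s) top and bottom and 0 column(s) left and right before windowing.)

The receptive field on the zero-padded input at this output position is [-2.1 / 5 / 5.7]. Elementwise product with the kernel and sum: -2.1·0.5 + 5.7·2.

10.35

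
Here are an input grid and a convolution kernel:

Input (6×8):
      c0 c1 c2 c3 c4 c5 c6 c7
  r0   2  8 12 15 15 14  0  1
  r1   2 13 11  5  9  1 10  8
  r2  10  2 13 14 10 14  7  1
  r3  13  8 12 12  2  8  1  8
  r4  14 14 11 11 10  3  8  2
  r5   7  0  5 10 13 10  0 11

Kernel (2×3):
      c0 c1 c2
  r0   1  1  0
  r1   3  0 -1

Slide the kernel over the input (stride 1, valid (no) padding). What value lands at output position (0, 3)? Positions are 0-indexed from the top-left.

44

The receptive field on the input at this output position is [15 15 14 / 5 9 1]. Elementwise product with the kernel and sum: 15·1 + 15·1 + 5·3 + 1·-1.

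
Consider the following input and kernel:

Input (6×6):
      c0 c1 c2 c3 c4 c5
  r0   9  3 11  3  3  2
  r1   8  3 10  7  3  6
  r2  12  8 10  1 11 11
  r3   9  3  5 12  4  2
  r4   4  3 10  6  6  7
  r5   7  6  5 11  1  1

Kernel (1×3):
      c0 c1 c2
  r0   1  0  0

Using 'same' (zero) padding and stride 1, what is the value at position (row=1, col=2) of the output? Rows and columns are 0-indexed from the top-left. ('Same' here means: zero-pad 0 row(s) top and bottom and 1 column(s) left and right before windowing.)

3

The receptive field on the zero-padded input at this output position is [3 10 7]. Elementwise product with the kernel and sum: 3·1.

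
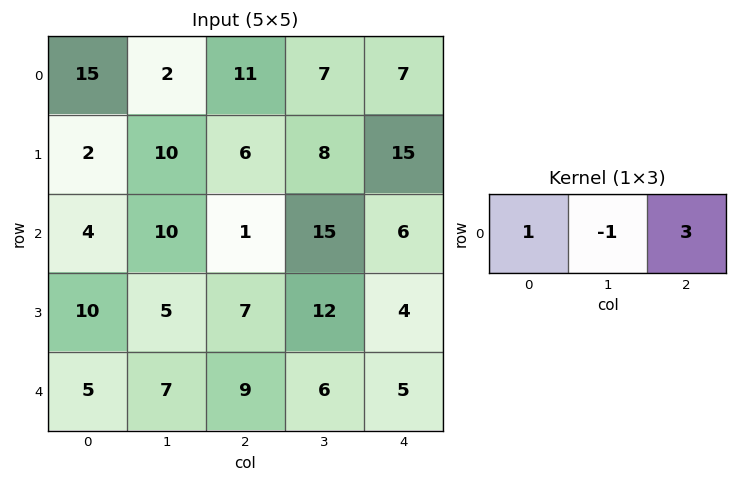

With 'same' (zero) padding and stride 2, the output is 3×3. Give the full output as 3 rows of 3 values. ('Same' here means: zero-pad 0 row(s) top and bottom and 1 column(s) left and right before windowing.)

Output[0,0]: The receptive field on the zero-padded input at this output position is [0 15 2]. Elementwise product with the kernel and sum: 0·1 + 15·-1 + 2·3.

-9 12 0
26 54 9
16 16 1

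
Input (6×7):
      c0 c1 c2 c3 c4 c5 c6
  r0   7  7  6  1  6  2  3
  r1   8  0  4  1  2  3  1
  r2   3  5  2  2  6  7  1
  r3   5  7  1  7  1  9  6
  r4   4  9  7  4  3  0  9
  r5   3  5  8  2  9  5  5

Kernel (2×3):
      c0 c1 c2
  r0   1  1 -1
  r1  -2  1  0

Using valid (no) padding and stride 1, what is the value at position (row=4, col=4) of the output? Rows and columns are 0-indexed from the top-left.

The receptive field on the input at this output position is [3 0 9 / 9 5 5]. Elementwise product with the kernel and sum: 3·1 + 0·1 + 9·-1 + 9·-2 + 5·1.

-19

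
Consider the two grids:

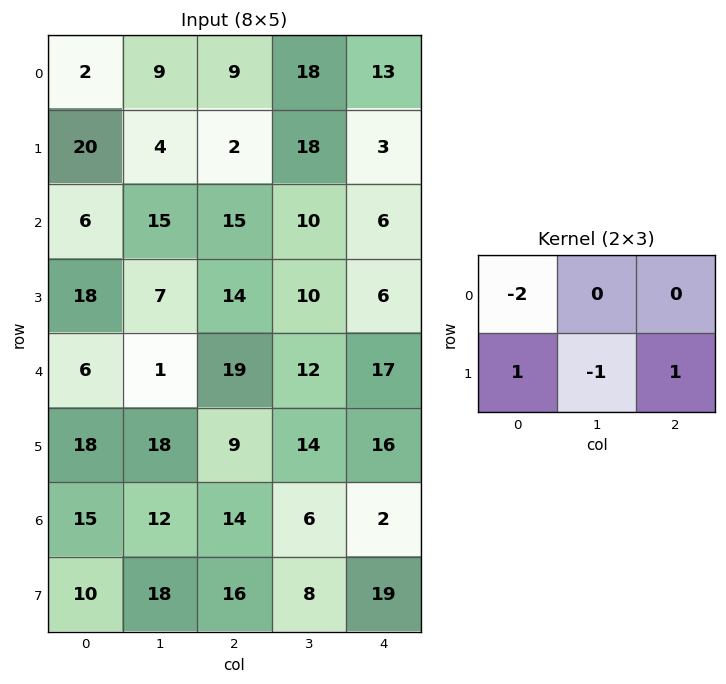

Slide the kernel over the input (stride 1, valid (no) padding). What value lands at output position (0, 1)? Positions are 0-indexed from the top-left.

The receptive field on the input at this output position is [9 9 18 / 4 2 18]. Elementwise product with the kernel and sum: 9·-2 + 4·1 + 2·-1 + 18·1.

2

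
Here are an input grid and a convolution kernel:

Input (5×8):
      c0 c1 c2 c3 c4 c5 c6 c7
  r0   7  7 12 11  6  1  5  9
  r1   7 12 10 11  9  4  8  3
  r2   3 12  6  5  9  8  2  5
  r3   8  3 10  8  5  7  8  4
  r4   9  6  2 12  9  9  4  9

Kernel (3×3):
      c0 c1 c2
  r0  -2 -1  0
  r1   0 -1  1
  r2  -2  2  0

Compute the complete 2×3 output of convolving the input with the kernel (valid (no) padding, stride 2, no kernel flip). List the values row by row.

Output[0,0]: The receptive field on the input at this output position is [7 7 12 / 7 12 10 / 3 12 6]. Elementwise product with the kernel and sum: 7·-2 + 7·-1 + 12·-1 + 10·1 + 3·-2 + 12·2.

-5 -39 -11
-17 0 -25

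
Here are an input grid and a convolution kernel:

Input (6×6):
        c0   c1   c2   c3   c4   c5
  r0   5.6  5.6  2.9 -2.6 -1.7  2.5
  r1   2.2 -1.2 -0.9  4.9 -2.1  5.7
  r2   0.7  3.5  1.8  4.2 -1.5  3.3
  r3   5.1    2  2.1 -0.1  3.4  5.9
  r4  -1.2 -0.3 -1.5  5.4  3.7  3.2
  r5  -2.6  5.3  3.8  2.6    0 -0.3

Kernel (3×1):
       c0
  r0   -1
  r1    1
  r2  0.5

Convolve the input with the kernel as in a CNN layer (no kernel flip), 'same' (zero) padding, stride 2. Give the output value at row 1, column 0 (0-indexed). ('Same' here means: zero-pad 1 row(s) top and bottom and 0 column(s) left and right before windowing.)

The receptive field on the zero-padded input at this output position is [2.2 / 0.7 / 5.1]. Elementwise product with the kernel and sum: 2.2·-1 + 0.7·1 + 5.1·0.5.

1.05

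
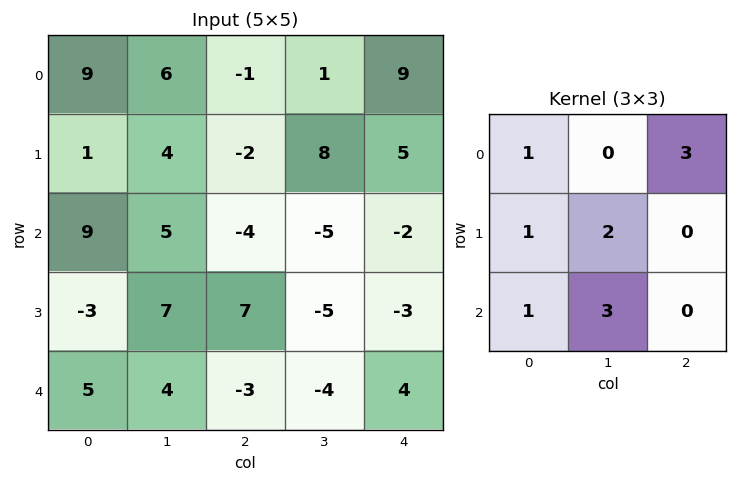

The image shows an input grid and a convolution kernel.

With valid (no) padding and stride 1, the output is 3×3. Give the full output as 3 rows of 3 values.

39 2 21
32 53 -9
25 6 -28

Output[0,0]: The receptive field on the input at this output position is [9 6 -1 / 1 4 -2 / 9 5 -4]. Elementwise product with the kernel and sum: 9·1 + -1·3 + 1·1 + 4·2 + 9·1 + 5·3.
Output[0,1]: The receptive field on the input at this output position is [6 -1 1 / 4 -2 8 / 5 -4 -5]. Elementwise product with the kernel and sum: 6·1 + 1·3 + 4·1 + -2·2 + 5·1 + -4·3.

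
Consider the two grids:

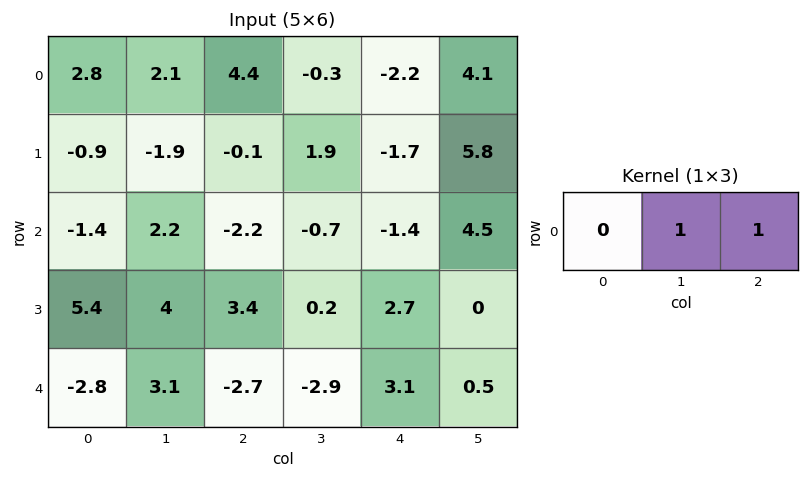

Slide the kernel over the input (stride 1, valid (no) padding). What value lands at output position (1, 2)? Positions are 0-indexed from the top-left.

The receptive field on the input at this output position is [-0.1 1.9 -1.7]. Elementwise product with the kernel and sum: 1.9·1 + -1.7·1.

0.2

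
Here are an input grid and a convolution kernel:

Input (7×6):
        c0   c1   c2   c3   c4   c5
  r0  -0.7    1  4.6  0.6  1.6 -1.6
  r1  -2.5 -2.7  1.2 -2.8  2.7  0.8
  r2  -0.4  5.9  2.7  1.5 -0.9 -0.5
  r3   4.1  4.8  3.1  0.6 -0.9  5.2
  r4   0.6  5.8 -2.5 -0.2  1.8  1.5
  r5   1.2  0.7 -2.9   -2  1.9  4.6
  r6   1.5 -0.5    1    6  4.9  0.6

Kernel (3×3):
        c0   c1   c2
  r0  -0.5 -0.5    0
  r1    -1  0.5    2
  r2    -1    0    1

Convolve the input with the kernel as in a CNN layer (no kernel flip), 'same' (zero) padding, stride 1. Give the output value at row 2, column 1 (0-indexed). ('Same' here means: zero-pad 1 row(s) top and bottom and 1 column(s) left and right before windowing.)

10.35

The receptive field on the zero-padded input at this output position is [-2.5 -2.7 1.2 / -0.4 5.9 2.7 / 4.1 4.8 3.1]. Elementwise product with the kernel and sum: -2.5·-0.5 + -2.7·-0.5 + -0.4·-1 + 5.9·0.5 + 2.7·2 + 4.1·-1 + 3.1·1.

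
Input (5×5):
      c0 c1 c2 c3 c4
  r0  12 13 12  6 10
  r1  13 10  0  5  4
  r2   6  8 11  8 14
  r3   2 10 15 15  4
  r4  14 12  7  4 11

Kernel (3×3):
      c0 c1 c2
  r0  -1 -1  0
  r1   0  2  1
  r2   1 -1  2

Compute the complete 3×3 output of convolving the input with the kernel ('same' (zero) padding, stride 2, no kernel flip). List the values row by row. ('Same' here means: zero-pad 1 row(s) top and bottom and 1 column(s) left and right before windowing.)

Output[0,0]: The receptive field on the zero-padded input at this output position is [0 0 0 / 0 12 13 / 0 13 10]. Elementwise product with the kernel and sum: 0·-1 + 0·-1 + 12·2 + 13·1 + 0·1 + 13·-1 + 10·2.

44 50 21
25 45 30
38 -7 3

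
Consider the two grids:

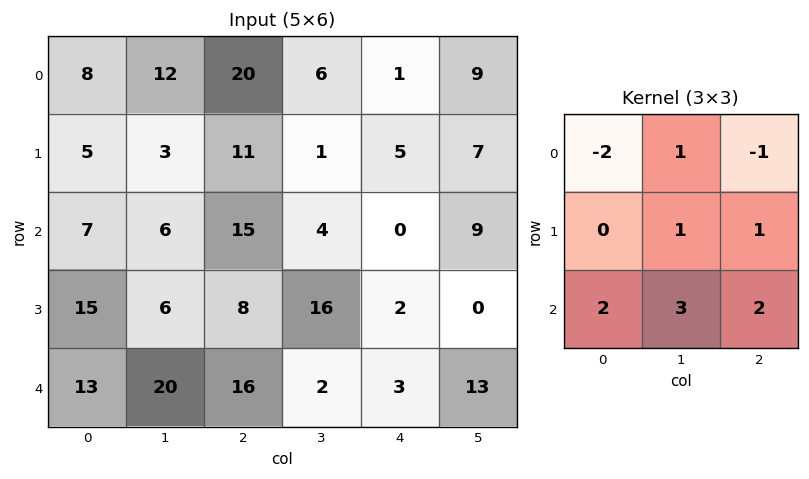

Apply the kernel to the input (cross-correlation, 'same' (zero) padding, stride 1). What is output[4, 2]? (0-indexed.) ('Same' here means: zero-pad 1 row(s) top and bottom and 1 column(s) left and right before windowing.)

The receptive field on the zero-padded input at this output position is [6 8 16 / 20 16 2 / 0 0 0]. Elementwise product with the kernel and sum: 6·-2 + 8·1 + 16·-1 + 16·1 + 2·1 + 0·2 + 0·3 + 0·2.

-2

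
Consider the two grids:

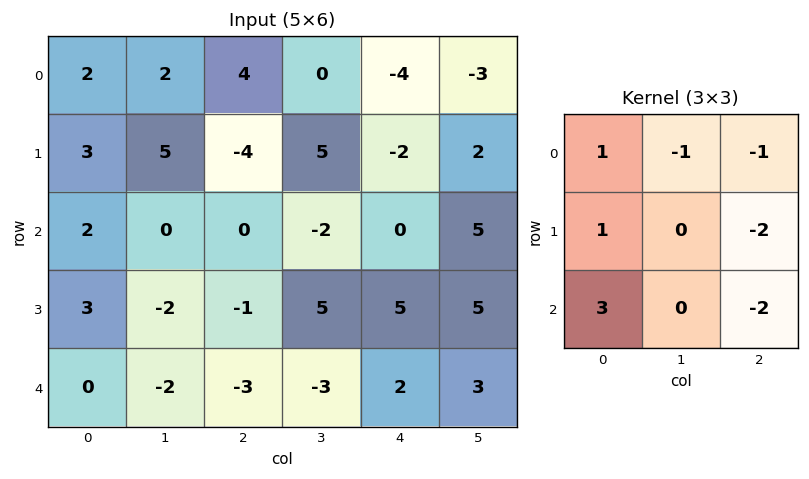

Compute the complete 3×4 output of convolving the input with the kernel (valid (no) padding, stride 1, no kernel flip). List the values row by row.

Output[0,0]: The receptive field on the input at this output position is [2 2 4 / 3 5 -4 / 2 0 0]. Elementwise product with the kernel and sum: 2·1 + 2·-1 + 4·-1 + 3·1 + -4·-2 + 2·3 + 0·-2.
Output[0,1]: The receptive field on the input at this output position is [2 4 0 / 5 -4 5 / 0 0 -2]. Elementwise product with the kernel and sum: 2·1 + 4·-1 + 0·-1 + 5·1 + 5·-2 + 0·3 + -2·-2.

13 -3 8 -8
15 -8 -20 -2
13 -10 -22 -27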